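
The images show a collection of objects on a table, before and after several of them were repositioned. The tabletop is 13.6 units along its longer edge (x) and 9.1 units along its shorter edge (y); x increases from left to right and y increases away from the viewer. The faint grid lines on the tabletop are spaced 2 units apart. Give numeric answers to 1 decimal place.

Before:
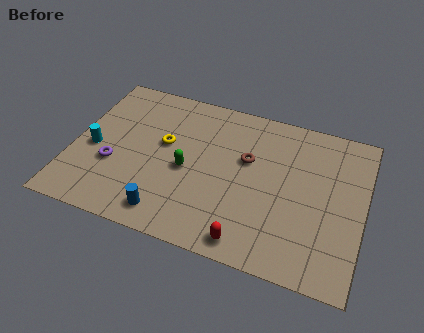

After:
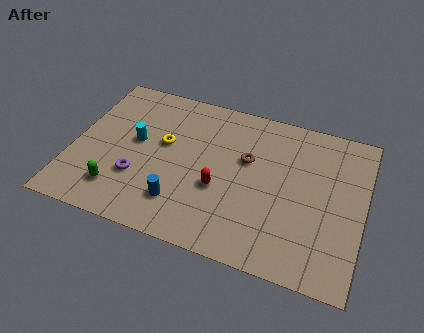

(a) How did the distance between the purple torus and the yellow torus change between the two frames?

-0.4

The distance was about 3.0 in the first image and 2.6 in the second, so they moved 0.4 units closer together.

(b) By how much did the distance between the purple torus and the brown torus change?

-0.9

Before: roughly 6.5 units apart; after: 5.6. That's 0.9 units closer together.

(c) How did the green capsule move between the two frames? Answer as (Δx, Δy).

(-3.0, -2.2)

The green capsule started near (5.4, 4.1) and ended near (2.4, 1.9).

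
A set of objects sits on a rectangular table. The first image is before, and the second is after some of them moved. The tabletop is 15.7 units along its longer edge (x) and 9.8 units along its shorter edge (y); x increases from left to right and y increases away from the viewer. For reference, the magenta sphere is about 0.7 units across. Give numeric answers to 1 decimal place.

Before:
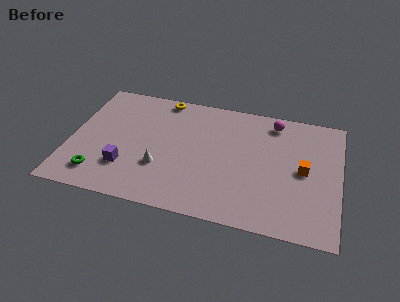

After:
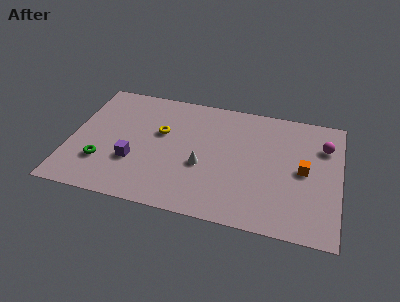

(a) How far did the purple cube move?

0.7

From (3.4, 2.7) to (3.8, 3.3), the purple cube covered √(0.4² + 0.6²) ≈ 0.7 units.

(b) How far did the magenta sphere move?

3.3

The magenta sphere moved from about (11.7, 8.4) to (14.7, 7.1), a distance of √(3.0² + 1.3²) ≈ 3.3.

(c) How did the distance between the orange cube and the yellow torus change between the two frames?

-0.9

They were about 9.4 units apart before and 8.5 after — 0.9 units closer together.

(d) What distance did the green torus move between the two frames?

1.0

The green torus moved from about (1.9, 1.8) to (2.0, 2.8), a distance of √(0.1² + 1.0²) ≈ 1.0.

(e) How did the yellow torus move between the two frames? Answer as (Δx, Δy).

(0.1, -2.9)

The yellow torus was at about (5.1, 8.9) and moved to about (5.2, 6.0).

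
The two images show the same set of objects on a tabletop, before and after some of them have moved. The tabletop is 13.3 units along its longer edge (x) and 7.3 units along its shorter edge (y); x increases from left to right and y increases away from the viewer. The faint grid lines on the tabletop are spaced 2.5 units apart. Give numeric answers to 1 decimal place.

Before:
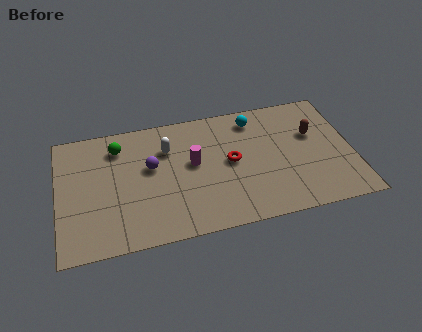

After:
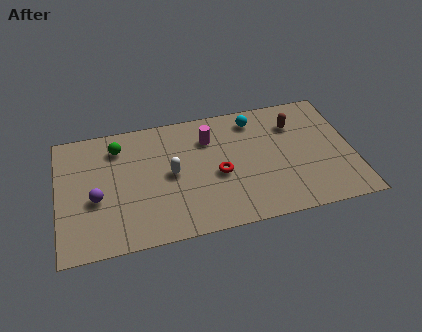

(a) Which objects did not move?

the green sphere and the cyan sphere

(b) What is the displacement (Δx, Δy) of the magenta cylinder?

(0.8, 1.3)

From the two frames, the magenta cylinder sits at roughly (6.1, 4.1) before and (6.9, 5.4) after.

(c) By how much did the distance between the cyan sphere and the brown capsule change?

-1.1

The distance was about 3.0 in the first image and 1.9 in the second, so they moved 1.1 units closer together.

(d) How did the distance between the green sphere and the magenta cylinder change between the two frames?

+0.4

The distance was about 3.7 in the first image and 4.1 in the second, so they moved 0.4 units further apart.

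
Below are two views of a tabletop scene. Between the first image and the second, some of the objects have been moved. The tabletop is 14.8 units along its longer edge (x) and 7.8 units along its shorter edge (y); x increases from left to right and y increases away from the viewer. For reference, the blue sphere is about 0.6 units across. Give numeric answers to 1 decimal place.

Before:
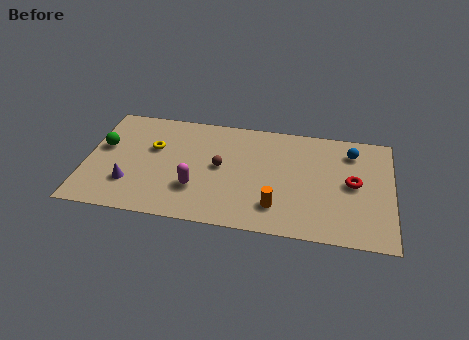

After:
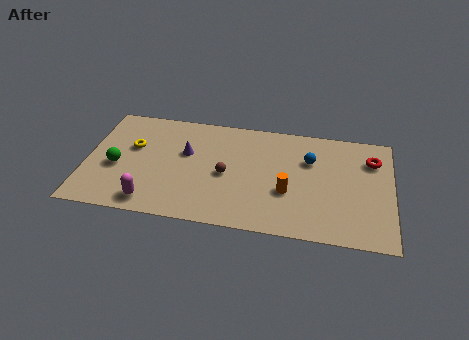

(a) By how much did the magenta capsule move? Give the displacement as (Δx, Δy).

(-2.1, -1.3)

From the two frames, the magenta capsule sits at roughly (5.4, 2.4) before and (3.3, 1.1) after.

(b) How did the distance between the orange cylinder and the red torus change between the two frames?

+0.7

The distance was about 4.2 in the first image and 4.9 in the second, so they moved 0.7 units further apart.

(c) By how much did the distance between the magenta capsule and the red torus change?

+3.8

The distance was about 7.7 in the first image and 11.5 in the second, so they moved 3.8 units further apart.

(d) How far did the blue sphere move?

2.2

The blue sphere moved from about (12.8, 6.2) to (10.8, 5.3), a distance of √(2.0² + 0.9²) ≈ 2.2.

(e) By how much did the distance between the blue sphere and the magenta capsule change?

+0.3

They were about 8.3 units apart before and 8.6 after — 0.3 units further apart.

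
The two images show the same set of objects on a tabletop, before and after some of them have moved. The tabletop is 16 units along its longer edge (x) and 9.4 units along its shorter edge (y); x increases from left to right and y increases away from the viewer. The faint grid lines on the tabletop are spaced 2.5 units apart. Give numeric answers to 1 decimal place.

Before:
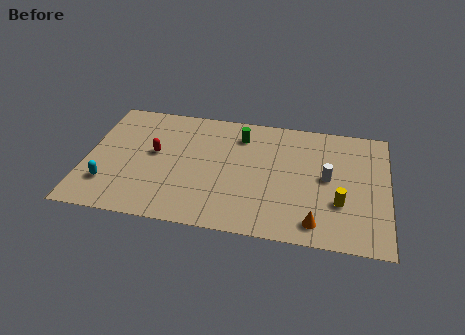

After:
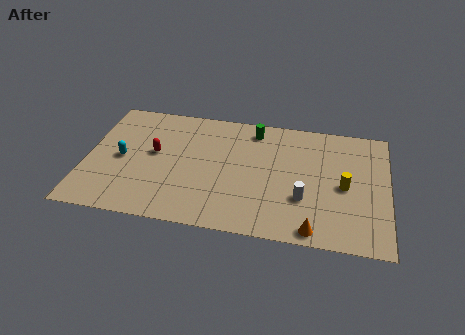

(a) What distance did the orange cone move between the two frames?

0.5

The orange cone was near (12.3, 1.4) before and (12.2, 0.9) after, so it travelled √(0.1² + 0.5²) ≈ 0.5 units.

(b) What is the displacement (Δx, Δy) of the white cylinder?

(-1.2, -1.8)

From the two frames, the white cylinder sits at roughly (12.8, 4.9) before and (11.6, 3.1) after.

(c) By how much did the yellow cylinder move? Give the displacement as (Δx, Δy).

(0.2, 1.3)

From the two frames, the yellow cylinder sits at roughly (13.5, 3.1) before and (13.7, 4.4) after.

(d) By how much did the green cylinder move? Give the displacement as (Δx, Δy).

(0.7, 0.6)

The green cylinder started near (8.1, 7.4) and ended near (8.8, 8.0).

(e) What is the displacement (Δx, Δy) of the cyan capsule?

(0.6, 2.1)

From the two frames, the cyan capsule sits at roughly (1.3, 2.4) before and (1.9, 4.5) after.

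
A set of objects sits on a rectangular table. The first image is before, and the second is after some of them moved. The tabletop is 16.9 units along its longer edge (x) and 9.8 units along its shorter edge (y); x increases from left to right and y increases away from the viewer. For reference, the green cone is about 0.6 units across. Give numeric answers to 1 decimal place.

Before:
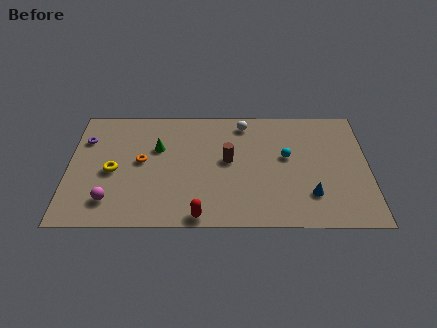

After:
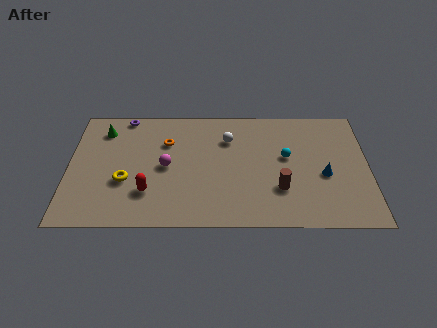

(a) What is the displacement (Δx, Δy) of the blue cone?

(0.8, 1.6)

The blue cone was at about (13.6, 2.5) and moved to about (14.4, 4.1).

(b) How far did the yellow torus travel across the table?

1.1

From (2.5, 4.4) to (3.2, 3.6), the yellow torus covered √(0.7² + 0.8²) ≈ 1.1 units.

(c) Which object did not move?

the cyan sphere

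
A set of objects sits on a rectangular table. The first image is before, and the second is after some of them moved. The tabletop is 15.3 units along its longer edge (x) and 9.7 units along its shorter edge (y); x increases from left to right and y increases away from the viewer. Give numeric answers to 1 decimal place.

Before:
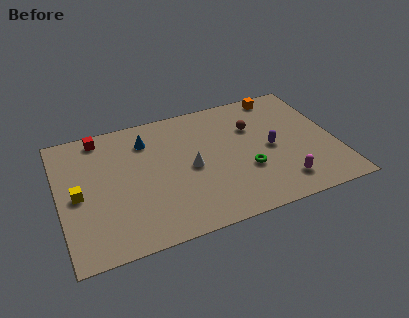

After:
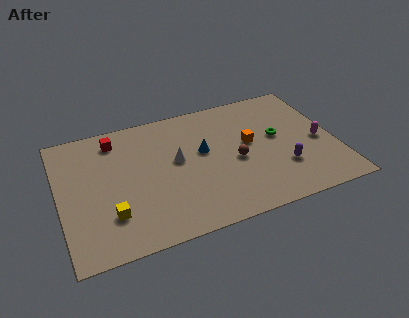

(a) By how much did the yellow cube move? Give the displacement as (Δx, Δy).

(1.6, -2.0)

The yellow cube was at about (1.0, 4.6) and moved to about (2.6, 2.6).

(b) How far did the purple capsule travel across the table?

1.8

The purple capsule was near (11.7, 4.6) before and (12.2, 2.9) after, so it travelled √(0.5² + 1.7²) ≈ 1.8 units.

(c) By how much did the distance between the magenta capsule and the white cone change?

+2.4

Before: roughly 5.6 units apart; after: 8.0. That's 2.4 units further apart.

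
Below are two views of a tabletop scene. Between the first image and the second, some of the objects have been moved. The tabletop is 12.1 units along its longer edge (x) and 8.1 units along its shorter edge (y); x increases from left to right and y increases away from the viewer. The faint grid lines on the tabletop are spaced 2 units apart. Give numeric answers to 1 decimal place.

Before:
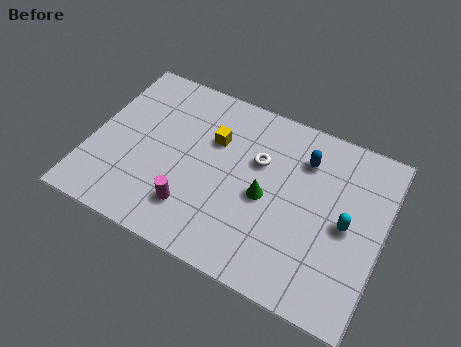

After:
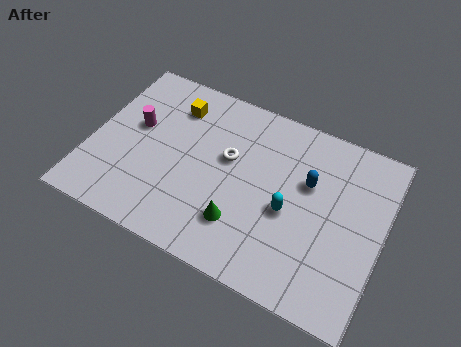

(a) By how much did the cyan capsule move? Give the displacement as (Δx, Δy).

(-2.3, -0.4)

From the two frames, the cyan capsule sits at roughly (10.6, 3.9) before and (8.3, 3.5) after.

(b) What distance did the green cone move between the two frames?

1.8

The green cone moved from about (7.3, 3.7) to (6.5, 2.1), a distance of √(0.8² + 1.6²) ≈ 1.8.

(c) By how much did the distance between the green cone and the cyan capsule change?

-1.0

They were about 3.3 units apart before and 2.3 after — 1.0 units closer together.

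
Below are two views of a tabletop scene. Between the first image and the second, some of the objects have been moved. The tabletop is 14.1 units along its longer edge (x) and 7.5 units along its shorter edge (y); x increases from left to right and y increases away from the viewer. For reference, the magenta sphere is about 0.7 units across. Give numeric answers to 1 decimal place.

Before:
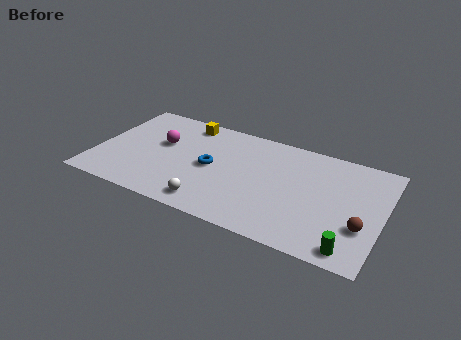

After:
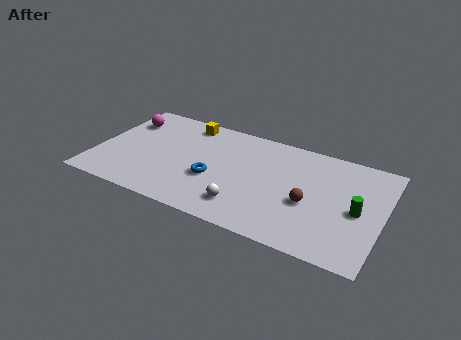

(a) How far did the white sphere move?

1.7

The white sphere was near (6.0, 1.1) before and (7.6, 1.6) after, so it travelled √(1.6² + 0.5²) ≈ 1.7 units.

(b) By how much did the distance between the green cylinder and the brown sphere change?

+0.7

Before: roughly 1.6 units apart; after: 2.3. That's 0.7 units further apart.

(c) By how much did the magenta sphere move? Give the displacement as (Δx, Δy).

(-2.0, 1.1)

The magenta sphere was at about (3.1, 4.5) and moved to about (1.1, 5.6).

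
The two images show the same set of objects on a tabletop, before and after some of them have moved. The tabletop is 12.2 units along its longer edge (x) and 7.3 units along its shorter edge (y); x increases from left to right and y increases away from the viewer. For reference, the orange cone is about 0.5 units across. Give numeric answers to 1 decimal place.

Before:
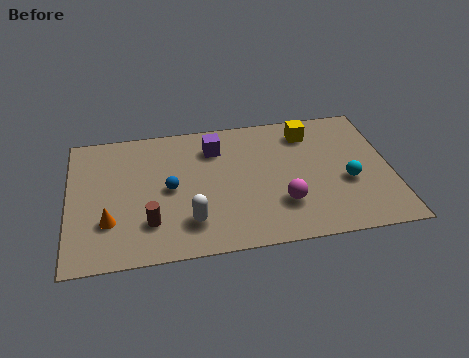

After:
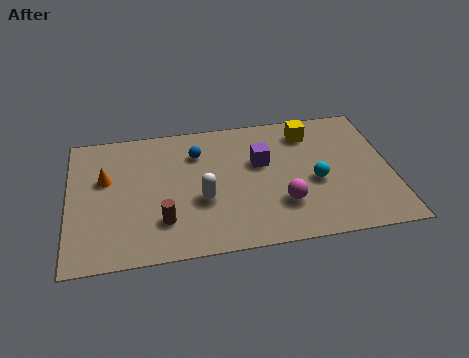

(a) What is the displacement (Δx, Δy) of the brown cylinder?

(0.5, 0.0)

The brown cylinder started near (3.0, 1.9) and ended near (3.5, 1.9).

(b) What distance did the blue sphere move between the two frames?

2.1

The blue sphere was near (3.8, 3.6) before and (4.9, 5.4) after, so it travelled √(1.1² + 1.8²) ≈ 2.1 units.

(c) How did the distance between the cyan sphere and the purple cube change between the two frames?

-3.2

The distance was about 5.6 in the first image and 2.4 in the second, so they moved 3.2 units closer together.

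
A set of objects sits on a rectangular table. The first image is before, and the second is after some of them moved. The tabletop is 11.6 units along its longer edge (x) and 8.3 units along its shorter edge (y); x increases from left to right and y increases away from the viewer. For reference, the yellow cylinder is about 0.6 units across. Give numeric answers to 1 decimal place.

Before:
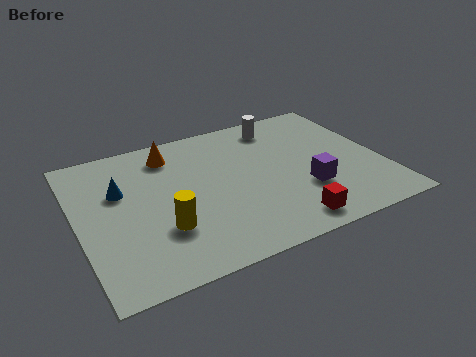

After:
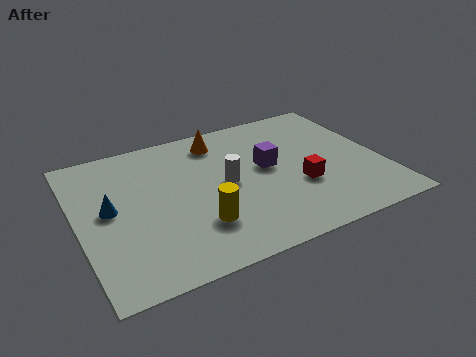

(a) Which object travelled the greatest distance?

the white cylinder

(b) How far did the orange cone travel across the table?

1.9

From (3.8, 6.8) to (5.7, 6.9), the orange cone covered √(1.9² + 0.1²) ≈ 1.9 units.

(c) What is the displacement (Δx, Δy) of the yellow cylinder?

(1.3, -0.3)

The yellow cylinder was at about (3.0, 2.6) and moved to about (4.3, 2.3).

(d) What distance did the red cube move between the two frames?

2.1

The red cube moved from about (7.5, 1.1) to (8.3, 3.0), a distance of √(0.8² + 1.9²) ≈ 2.1.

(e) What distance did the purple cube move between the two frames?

2.2

The purple cube moved from about (8.5, 2.7) to (7.3, 4.6), a distance of √(1.2² + 1.9²) ≈ 2.2.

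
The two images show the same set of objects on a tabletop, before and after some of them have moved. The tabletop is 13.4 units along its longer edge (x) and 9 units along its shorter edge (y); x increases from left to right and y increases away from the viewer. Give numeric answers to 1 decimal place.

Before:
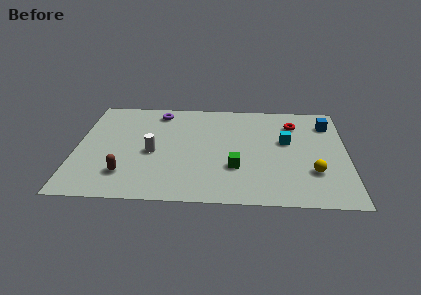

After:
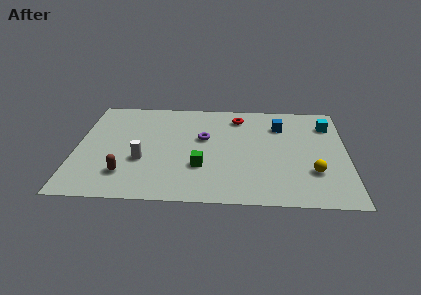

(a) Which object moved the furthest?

the purple torus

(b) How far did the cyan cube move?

2.6

From (10.4, 5.3) to (12.5, 6.9), the cyan cube covered √(2.1² + 1.6²) ≈ 2.6 units.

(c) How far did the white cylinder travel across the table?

0.9

The white cylinder moved from about (3.8, 4.0) to (3.3, 3.3), a distance of √(0.5² + 0.7²) ≈ 0.9.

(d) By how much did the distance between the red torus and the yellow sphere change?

+1.7

Before: roughly 4.3 units apart; after: 6.0. That's 1.7 units further apart.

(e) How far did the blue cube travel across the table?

2.4

The blue cube was near (12.5, 7.0) before and (10.1, 6.7) after, so it travelled √(2.4² + 0.3²) ≈ 2.4 units.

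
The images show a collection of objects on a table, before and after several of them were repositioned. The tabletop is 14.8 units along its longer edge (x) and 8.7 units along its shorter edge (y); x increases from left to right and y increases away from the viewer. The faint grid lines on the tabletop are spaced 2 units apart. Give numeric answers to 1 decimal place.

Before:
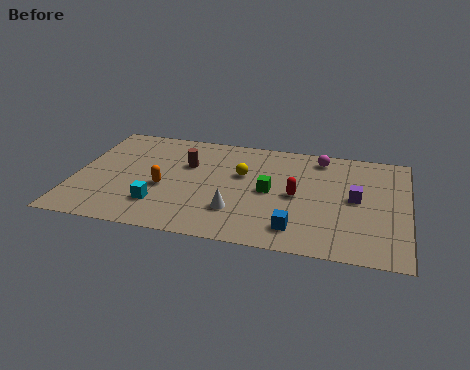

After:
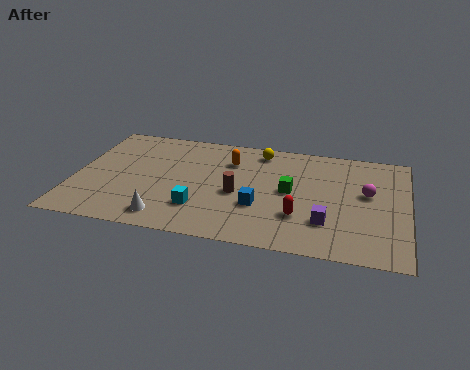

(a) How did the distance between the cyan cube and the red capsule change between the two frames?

-1.9

They were about 6.3 units apart before and 4.4 after — 1.9 units closer together.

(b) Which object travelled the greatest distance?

the orange capsule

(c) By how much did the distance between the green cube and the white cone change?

+3.8

Before: roughly 2.4 units apart; after: 6.2. That's 3.8 units further apart.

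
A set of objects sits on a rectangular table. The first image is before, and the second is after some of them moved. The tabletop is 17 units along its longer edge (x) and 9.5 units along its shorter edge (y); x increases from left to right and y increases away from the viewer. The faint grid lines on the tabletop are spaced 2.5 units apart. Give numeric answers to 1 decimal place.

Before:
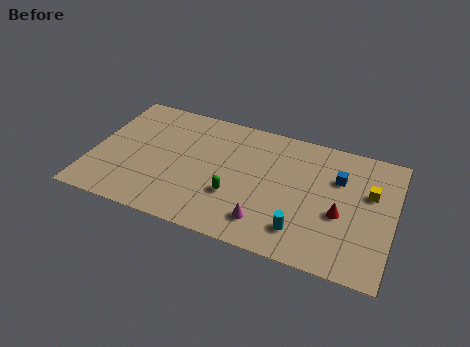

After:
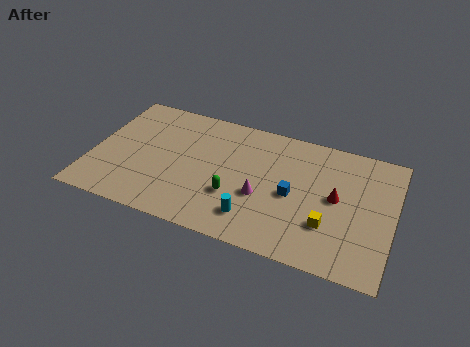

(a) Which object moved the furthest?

the yellow cube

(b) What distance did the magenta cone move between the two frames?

1.8

The magenta cone was near (10.1, 1.9) before and (9.7, 3.7) after, so it travelled √(0.4² + 1.8²) ≈ 1.8 units.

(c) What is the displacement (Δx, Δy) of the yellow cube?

(-2.1, -3.1)

From the two frames, the yellow cube sits at roughly (15.6, 6.0) before and (13.5, 2.9) after.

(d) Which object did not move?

the green capsule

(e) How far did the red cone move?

1.1

The red cone was near (14.1, 3.9) before and (13.8, 5.0) after, so it travelled √(0.3² + 1.1²) ≈ 1.1 units.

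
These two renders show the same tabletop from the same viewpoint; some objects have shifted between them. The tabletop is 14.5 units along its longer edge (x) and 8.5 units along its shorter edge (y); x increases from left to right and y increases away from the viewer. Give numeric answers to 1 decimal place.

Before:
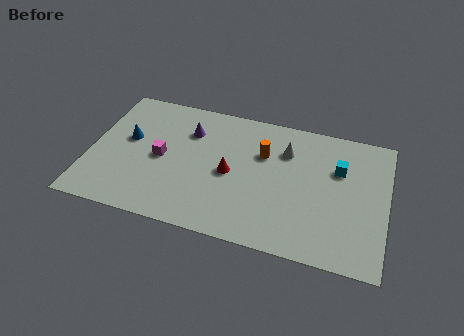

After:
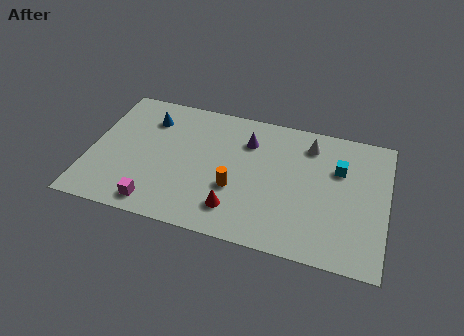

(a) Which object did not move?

the cyan cube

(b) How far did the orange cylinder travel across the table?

2.9

From (8.4, 5.7) to (7.2, 3.1), the orange cylinder covered √(1.2² + 2.6²) ≈ 2.9 units.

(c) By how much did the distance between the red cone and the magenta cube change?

+0.5

The distance was about 3.4 in the first image and 3.9 in the second, so they moved 0.5 units further apart.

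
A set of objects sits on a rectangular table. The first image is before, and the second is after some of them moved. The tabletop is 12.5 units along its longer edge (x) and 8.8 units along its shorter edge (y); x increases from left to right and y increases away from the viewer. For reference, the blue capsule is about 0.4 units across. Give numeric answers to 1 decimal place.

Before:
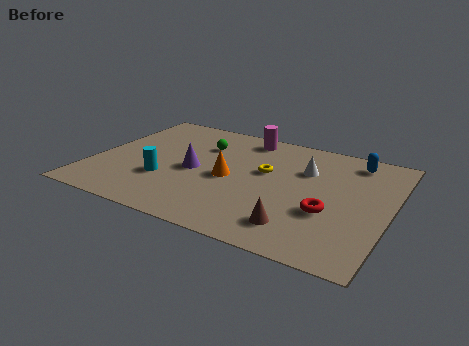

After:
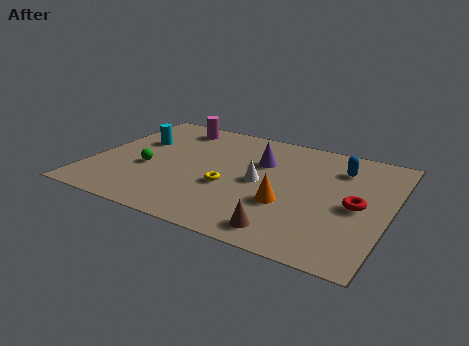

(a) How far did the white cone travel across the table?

2.4

From (8.8, 6.0) to (7.1, 4.3), the white cone covered √(1.7² + 1.7²) ≈ 2.4 units.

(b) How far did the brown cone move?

0.6

The brown cone moved from about (9.0, 1.7) to (8.6, 1.2), a distance of √(0.4² + 0.5²) ≈ 0.6.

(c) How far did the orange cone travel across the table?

2.8

The orange cone moved from about (5.8, 4.1) to (8.4, 3.1), a distance of √(2.6² + 1.0²) ≈ 2.8.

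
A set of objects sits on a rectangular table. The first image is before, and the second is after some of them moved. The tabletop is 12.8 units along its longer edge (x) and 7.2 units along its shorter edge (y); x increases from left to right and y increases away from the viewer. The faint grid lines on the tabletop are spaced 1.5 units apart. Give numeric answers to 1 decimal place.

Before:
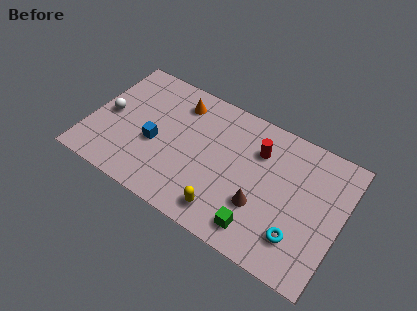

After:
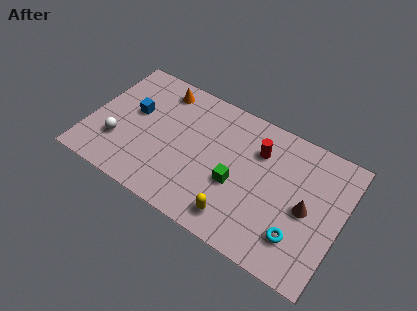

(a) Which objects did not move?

the red cylinder and the cyan torus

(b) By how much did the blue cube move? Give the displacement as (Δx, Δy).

(-1.3, 1.2)

The blue cube was at about (3.4, 3.0) and moved to about (2.1, 4.2).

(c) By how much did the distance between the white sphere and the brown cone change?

+1.5

They were about 8.1 units apart before and 9.6 after — 1.5 units further apart.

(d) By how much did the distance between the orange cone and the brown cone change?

+2.5

The distance was about 5.8 in the first image and 8.3 in the second, so they moved 2.5 units further apart.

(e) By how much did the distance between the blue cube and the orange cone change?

-0.7

The distance was about 2.9 in the first image and 2.2 in the second, so they moved 0.7 units closer together.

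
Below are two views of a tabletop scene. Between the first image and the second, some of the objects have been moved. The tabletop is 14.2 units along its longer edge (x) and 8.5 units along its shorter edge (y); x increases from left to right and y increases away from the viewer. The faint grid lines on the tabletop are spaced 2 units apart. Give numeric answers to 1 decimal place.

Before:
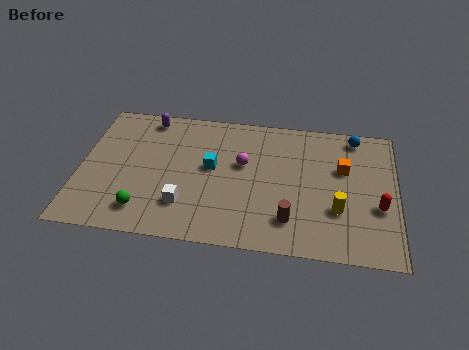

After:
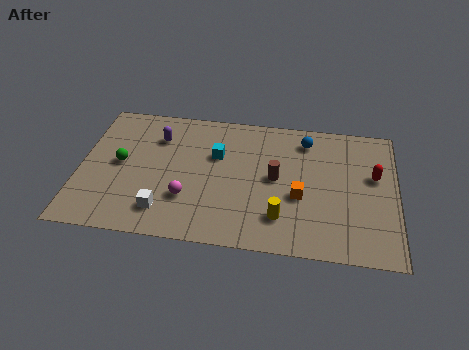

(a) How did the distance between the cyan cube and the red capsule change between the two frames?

-0.5

Before: roughly 7.6 units apart; after: 7.1. That's 0.5 units closer together.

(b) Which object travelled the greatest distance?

the magenta sphere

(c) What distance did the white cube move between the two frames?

1.0

The white cube was near (4.8, 2.2) before and (3.9, 1.7) after, so it travelled √(0.9² + 0.5²) ≈ 1.0 units.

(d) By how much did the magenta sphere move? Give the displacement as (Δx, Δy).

(-2.4, -2.5)

The magenta sphere started near (7.3, 5.1) and ended near (4.9, 2.6).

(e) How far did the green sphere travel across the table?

3.0

From (3.0, 1.6) to (1.8, 4.4), the green sphere covered √(1.2² + 2.8²) ≈ 3.0 units.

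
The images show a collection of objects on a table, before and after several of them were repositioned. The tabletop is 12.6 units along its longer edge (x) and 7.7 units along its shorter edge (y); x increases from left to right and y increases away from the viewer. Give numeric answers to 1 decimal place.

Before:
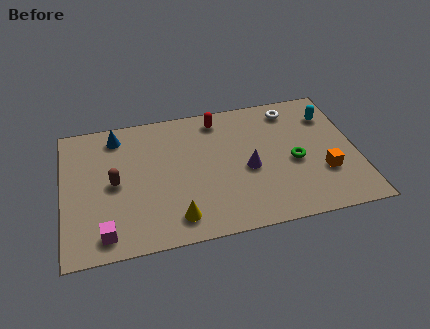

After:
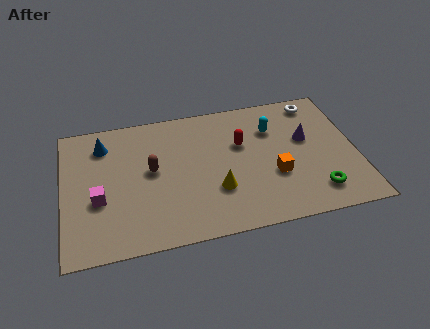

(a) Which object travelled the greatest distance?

the purple cone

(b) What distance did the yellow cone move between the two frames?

2.2

The yellow cone moved from about (4.7, 1.3) to (6.5, 2.5), a distance of √(1.8² + 1.2²) ≈ 2.2.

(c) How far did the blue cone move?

0.7

From (2.4, 6.5) to (1.8, 6.1), the blue cone covered √(0.6² + 0.4²) ≈ 0.7 units.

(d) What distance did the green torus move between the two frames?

2.1

The green torus was near (9.9, 3.4) before and (10.7, 1.5) after, so it travelled √(0.8² + 1.9²) ≈ 2.1 units.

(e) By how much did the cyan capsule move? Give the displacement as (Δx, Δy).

(-2.5, -0.3)

From the two frames, the cyan capsule sits at roughly (11.6, 5.8) before and (9.1, 5.5) after.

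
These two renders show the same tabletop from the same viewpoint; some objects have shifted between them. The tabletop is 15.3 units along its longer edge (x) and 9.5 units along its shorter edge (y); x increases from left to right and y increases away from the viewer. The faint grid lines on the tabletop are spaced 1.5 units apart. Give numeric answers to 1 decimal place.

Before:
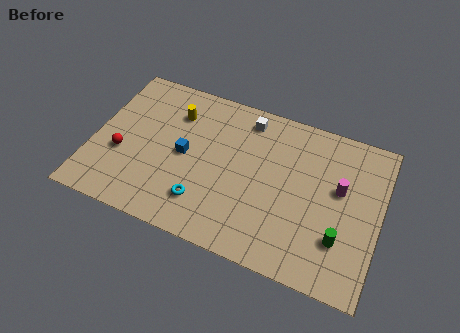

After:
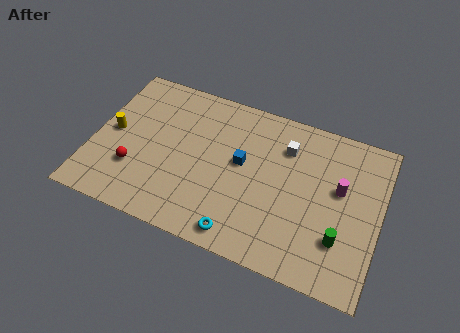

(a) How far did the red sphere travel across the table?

1.1

The red sphere moved from about (1.6, 3.6) to (2.4, 2.9), a distance of √(0.8² + 0.7²) ≈ 1.1.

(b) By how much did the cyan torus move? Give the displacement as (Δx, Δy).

(2.1, -1.1)

The cyan torus started near (6.2, 2.2) and ended near (8.3, 1.1).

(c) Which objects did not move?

the magenta cylinder and the green cylinder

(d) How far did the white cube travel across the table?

2.4

The white cube moved from about (7.9, 8.1) to (10.1, 7.1), a distance of √(2.2² + 1.0²) ≈ 2.4.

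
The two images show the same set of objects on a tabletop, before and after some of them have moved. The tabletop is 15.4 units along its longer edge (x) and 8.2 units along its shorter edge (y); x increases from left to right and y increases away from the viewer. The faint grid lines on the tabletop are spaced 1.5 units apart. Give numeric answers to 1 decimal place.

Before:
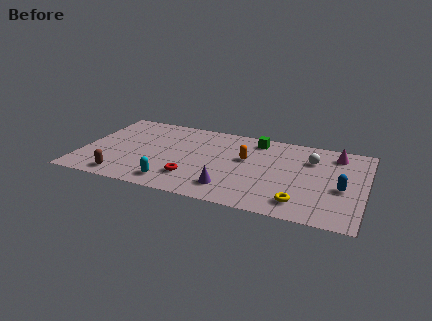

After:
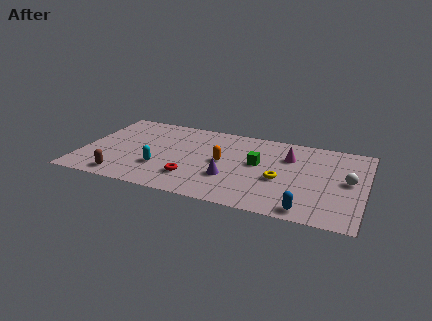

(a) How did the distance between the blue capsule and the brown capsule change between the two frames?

-1.9

They were about 11.9 units apart before and 10.0 after — 1.9 units closer together.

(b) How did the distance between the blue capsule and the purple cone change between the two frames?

-1.5

The distance was about 6.2 in the first image and 4.7 in the second, so they moved 1.5 units closer together.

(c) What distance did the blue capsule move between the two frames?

3.1

The blue capsule was near (14.2, 3.5) before and (12.5, 0.9) after, so it travelled √(1.7² + 2.6²) ≈ 3.1 units.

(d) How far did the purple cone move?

1.0

From (8.3, 1.7) to (8.2, 2.7), the purple cone covered √(0.1² + 1.0²) ≈ 1.0 units.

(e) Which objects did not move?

the red torus and the brown capsule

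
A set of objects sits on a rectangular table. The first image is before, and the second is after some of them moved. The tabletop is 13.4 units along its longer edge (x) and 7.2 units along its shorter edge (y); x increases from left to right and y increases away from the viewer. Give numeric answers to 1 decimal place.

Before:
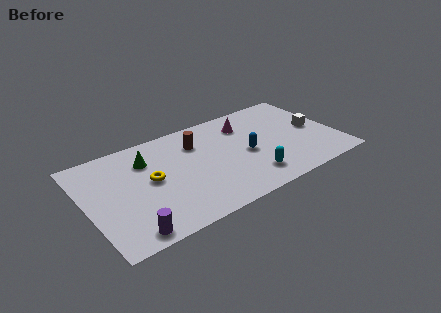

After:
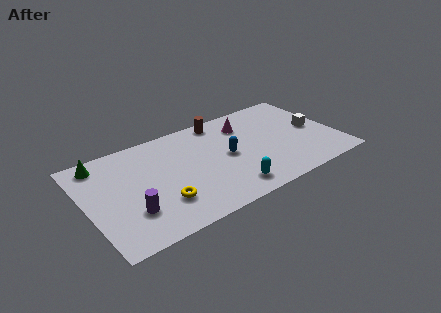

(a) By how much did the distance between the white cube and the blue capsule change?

+1.0

Before: roughly 3.8 units apart; after: 4.8. That's 1.0 units further apart.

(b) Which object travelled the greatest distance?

the green cone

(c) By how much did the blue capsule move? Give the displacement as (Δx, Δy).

(-1.0, 0.3)

The blue capsule was at about (8.5, 3.3) and moved to about (7.5, 3.6).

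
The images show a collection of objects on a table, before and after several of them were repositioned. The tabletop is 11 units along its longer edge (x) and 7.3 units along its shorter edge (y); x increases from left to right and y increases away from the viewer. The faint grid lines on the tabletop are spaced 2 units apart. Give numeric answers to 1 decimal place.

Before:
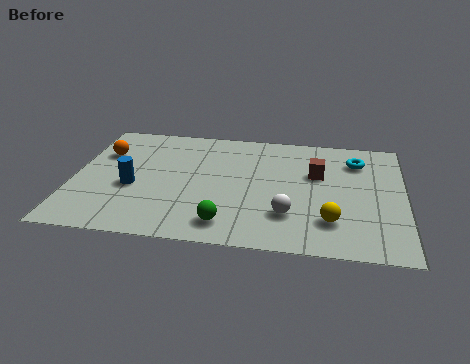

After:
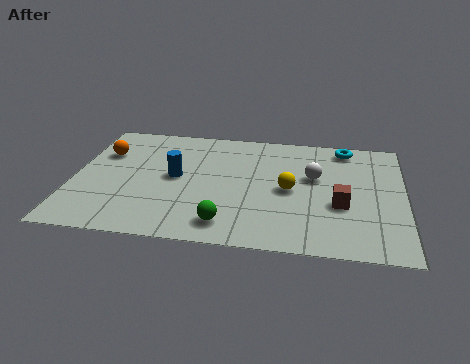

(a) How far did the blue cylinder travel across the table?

1.6

From (2.0, 3.0) to (3.4, 3.8), the blue cylinder covered √(1.4² + 0.8²) ≈ 1.6 units.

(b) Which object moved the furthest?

the white sphere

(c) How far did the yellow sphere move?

2.2

From (8.6, 1.8) to (7.2, 3.5), the yellow sphere covered √(1.4² + 1.7²) ≈ 2.2 units.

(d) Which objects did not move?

the orange sphere and the green sphere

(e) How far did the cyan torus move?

0.9

The cyan torus moved from about (9.4, 5.6) to (9.0, 6.4), a distance of √(0.4² + 0.8²) ≈ 0.9.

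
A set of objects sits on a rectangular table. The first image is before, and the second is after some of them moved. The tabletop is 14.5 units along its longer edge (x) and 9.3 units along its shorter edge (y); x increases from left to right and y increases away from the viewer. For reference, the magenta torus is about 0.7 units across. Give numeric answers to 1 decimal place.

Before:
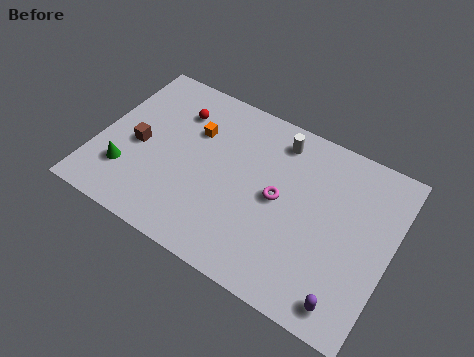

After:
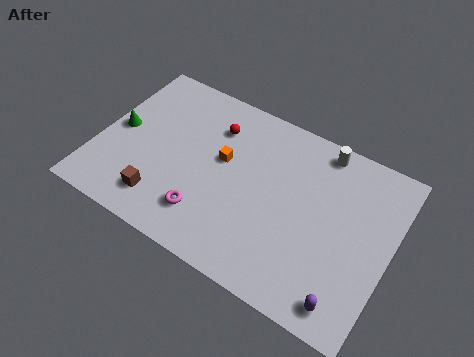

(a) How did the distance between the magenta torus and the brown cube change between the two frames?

-4.8

They were about 7.0 units apart before and 2.2 after — 4.8 units closer together.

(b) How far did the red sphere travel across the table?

1.9

The red sphere moved from about (3.5, 7.0) to (5.4, 7.0), a distance of √(1.9² + 0.0²) ≈ 1.9.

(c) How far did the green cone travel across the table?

2.3

From (1.7, 2.5) to (0.9, 4.7), the green cone covered √(0.8² + 2.2²) ≈ 2.3 units.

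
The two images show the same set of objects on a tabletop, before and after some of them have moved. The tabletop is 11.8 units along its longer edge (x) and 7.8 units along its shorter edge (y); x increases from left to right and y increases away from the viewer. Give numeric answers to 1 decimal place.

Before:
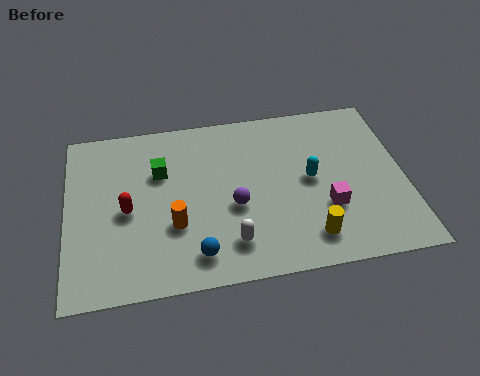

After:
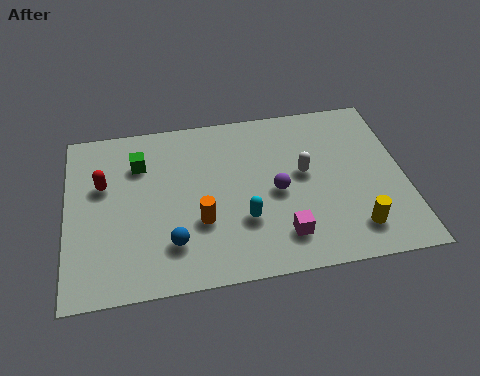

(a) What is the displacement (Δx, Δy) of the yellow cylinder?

(1.6, 0.1)

The yellow cylinder was at about (8.3, 1.4) and moved to about (9.9, 1.5).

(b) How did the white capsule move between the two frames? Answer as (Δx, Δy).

(2.7, 2.7)

From the two frames, the white capsule sits at roughly (5.6, 1.6) before and (8.3, 4.3) after.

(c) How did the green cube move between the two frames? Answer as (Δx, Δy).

(-0.7, 0.5)

From the two frames, the green cube sits at roughly (3.3, 5.2) before and (2.6, 5.7) after.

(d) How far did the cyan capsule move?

2.8

The cyan capsule was near (8.5, 4.0) before and (6.1, 2.5) after, so it travelled √(2.4² + 1.5²) ≈ 2.8 units.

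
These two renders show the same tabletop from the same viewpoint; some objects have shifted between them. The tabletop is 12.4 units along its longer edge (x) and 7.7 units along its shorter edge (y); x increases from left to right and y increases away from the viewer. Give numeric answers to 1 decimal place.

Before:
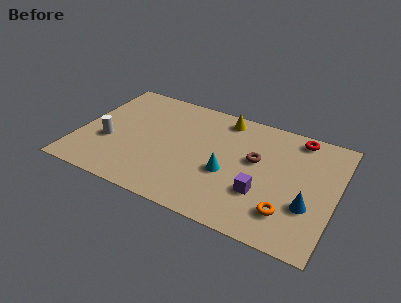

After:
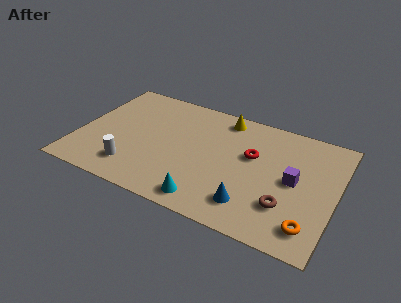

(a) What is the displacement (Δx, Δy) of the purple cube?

(1.4, 1.4)

The purple cube was at about (9.0, 2.5) and moved to about (10.4, 3.9).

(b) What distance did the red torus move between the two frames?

2.9

The red torus moved from about (10.3, 6.8) to (8.3, 4.7), a distance of √(2.0² + 2.1²) ≈ 2.9.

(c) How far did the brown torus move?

2.9

The brown torus was near (8.5, 4.5) before and (10.2, 2.2) after, so it travelled √(1.7² + 2.3²) ≈ 2.9 units.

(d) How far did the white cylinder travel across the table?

1.9

From (1.5, 2.9) to (2.9, 1.6), the white cylinder covered √(1.4² + 1.3²) ≈ 1.9 units.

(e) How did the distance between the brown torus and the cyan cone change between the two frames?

+2.0

Before: roughly 1.8 units apart; after: 3.8. That's 2.0 units further apart.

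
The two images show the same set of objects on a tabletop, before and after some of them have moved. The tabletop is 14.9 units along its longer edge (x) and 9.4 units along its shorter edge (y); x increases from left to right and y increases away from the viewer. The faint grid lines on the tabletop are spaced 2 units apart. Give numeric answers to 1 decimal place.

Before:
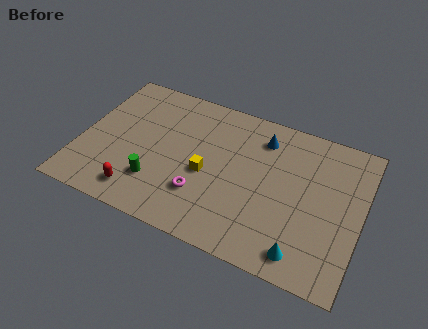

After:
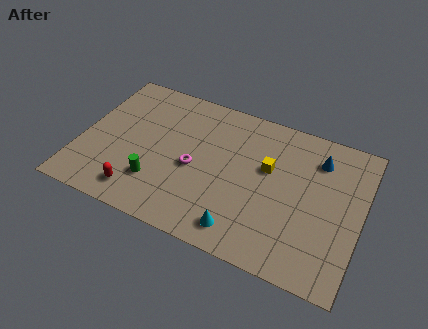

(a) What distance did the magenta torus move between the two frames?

1.6

From (6.7, 2.7) to (6.1, 4.2), the magenta torus covered √(0.6² + 1.5²) ≈ 1.6 units.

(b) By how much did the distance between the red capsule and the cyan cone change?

-3.2

They were about 8.7 units apart before and 5.5 after — 3.2 units closer together.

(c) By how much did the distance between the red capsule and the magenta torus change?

+0.3

Before: roughly 3.4 units apart; after: 3.7. That's 0.3 units further apart.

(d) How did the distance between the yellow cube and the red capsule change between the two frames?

+3.5

They were about 4.2 units apart before and 7.7 after — 3.5 units further apart.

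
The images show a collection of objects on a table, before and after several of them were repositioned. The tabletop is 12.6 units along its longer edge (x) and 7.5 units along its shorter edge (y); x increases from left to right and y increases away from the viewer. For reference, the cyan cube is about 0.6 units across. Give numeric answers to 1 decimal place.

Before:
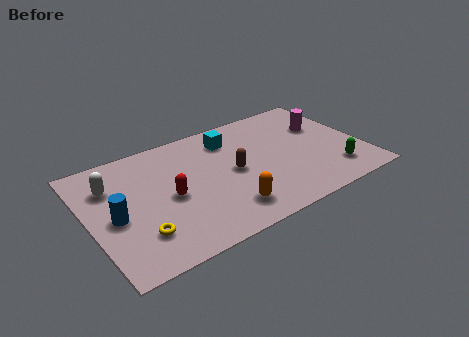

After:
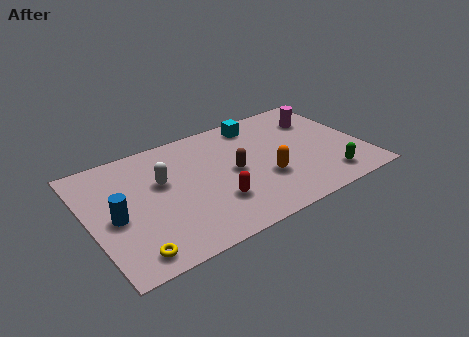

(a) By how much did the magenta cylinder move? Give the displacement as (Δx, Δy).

(-0.1, 0.6)

The magenta cylinder was at about (11.1, 4.9) and moved to about (11.0, 5.5).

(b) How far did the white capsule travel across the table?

2.3

The white capsule was near (1.2, 5.4) before and (3.4, 4.6) after, so it travelled √(2.2² + 0.8²) ≈ 2.3 units.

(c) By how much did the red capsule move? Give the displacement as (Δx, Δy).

(1.9, -1.3)

The red capsule started near (3.6, 3.5) and ended near (5.5, 2.2).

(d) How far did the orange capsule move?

2.3

The orange capsule moved from about (5.9, 1.5) to (7.9, 2.6), a distance of √(2.0² + 1.1²) ≈ 2.3.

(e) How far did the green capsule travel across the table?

0.5

The green capsule moved from about (11.0, 1.6) to (10.6, 1.3), a distance of √(0.4² + 0.3²) ≈ 0.5.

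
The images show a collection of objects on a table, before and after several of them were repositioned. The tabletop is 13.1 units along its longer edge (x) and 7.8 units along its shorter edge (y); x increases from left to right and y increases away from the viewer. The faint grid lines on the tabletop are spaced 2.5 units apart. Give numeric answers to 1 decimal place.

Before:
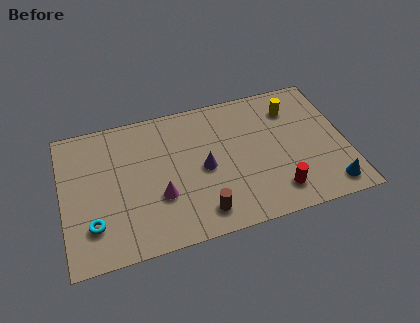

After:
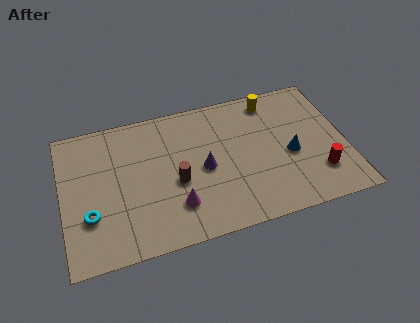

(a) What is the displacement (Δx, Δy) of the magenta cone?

(0.7, -0.7)

The magenta cone was at about (4.4, 2.7) and moved to about (5.1, 2.0).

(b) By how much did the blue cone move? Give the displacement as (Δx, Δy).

(-1.6, 2.3)

From the two frames, the blue cone sits at roughly (12.1, 1.1) before and (10.5, 3.4) after.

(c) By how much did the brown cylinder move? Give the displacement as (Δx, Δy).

(-1.0, 2.0)

The brown cylinder started near (6.2, 1.3) and ended near (5.2, 3.3).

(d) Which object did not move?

the purple cone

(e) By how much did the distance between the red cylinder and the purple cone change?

+1.6

Before: roughly 3.9 units apart; after: 5.5. That's 1.6 units further apart.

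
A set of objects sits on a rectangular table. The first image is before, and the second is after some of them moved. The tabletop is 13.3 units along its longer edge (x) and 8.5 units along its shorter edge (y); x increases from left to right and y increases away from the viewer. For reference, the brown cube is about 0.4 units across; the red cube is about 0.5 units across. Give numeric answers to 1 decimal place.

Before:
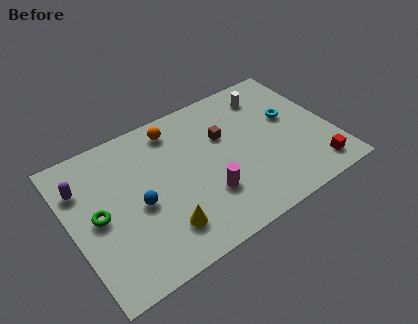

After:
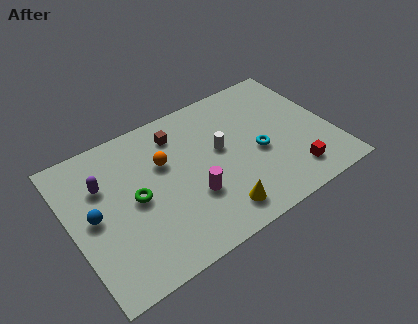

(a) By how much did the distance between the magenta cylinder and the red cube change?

-0.4

The distance was about 5.6 in the first image and 5.2 in the second, so they moved 0.4 units closer together.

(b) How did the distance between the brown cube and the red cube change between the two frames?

+1.5

They were about 5.8 units apart before and 7.3 after — 1.5 units further apart.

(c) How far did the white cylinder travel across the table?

3.6

From (10.6, 6.9) to (7.7, 4.8), the white cylinder covered √(2.9² + 2.1²) ≈ 3.6 units.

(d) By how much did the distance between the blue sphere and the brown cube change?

+0.3

The distance was about 5.0 in the first image and 5.3 in the second, so they moved 0.3 units further apart.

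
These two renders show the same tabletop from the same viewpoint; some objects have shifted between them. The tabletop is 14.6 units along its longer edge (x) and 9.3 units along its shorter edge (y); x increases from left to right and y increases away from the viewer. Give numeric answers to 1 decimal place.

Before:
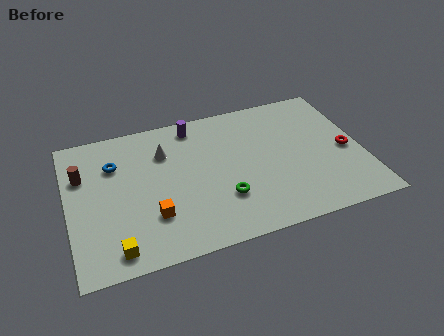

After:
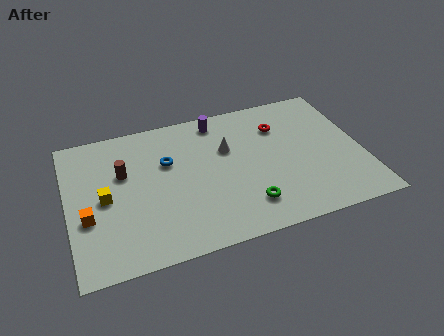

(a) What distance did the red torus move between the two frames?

4.0

The red torus was near (13.8, 4.2) before and (10.7, 6.8) after, so it travelled √(3.1² + 2.6²) ≈ 4.0 units.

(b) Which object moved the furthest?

the red torus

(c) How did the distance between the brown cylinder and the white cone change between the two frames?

+1.1

The distance was about 4.1 in the first image and 5.2 in the second, so they moved 1.1 units further apart.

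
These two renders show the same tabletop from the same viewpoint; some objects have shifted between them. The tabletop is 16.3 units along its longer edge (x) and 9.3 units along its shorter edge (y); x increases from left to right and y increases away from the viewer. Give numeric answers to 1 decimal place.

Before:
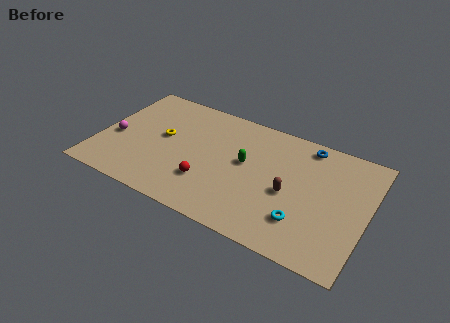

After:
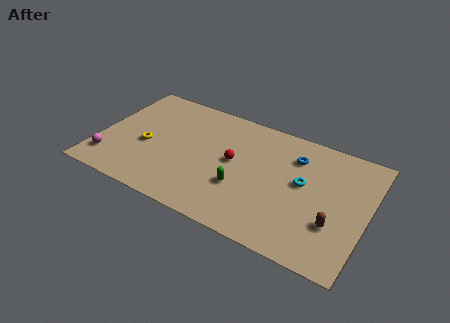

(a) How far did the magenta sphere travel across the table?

2.0

The magenta sphere moved from about (1.0, 3.9) to (0.9, 1.9), a distance of √(0.1² + 2.0²) ≈ 2.0.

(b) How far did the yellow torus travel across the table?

1.4

From (3.8, 5.1) to (2.9, 4.0), the yellow torus covered √(0.9² + 1.1²) ≈ 1.4 units.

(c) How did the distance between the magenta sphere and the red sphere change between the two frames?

+1.9

The distance was about 6.0 in the first image and 7.9 in the second, so they moved 1.9 units further apart.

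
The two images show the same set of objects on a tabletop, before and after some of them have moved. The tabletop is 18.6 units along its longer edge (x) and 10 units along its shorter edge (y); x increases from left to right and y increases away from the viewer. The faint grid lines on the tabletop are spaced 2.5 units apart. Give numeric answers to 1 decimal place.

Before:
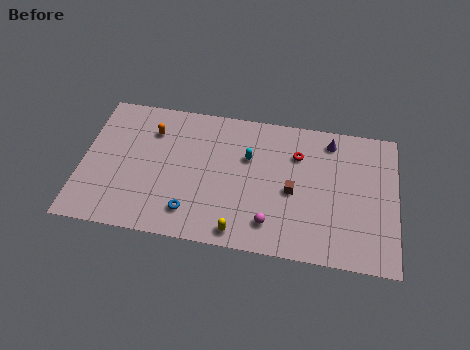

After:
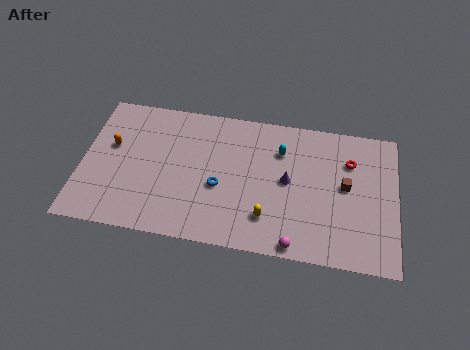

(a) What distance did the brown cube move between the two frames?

3.2

From (12.5, 4.5) to (15.6, 5.4), the brown cube covered √(3.1² + 0.9²) ≈ 3.2 units.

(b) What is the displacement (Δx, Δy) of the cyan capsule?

(1.9, 0.8)

The cyan capsule started near (9.8, 6.5) and ended near (11.7, 7.3).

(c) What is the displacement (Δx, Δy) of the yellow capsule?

(1.6, 1.3)

The yellow capsule started near (9.5, 1.1) and ended near (11.1, 2.4).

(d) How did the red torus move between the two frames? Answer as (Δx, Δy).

(3.1, 0.0)

The red torus started near (12.7, 7.2) and ended near (15.8, 7.2).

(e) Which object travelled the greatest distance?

the purple cone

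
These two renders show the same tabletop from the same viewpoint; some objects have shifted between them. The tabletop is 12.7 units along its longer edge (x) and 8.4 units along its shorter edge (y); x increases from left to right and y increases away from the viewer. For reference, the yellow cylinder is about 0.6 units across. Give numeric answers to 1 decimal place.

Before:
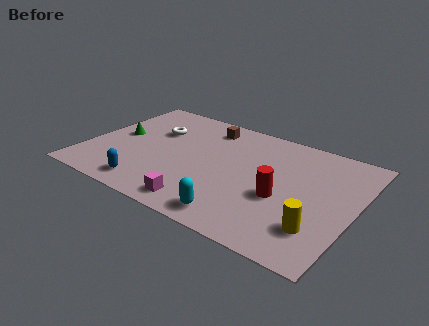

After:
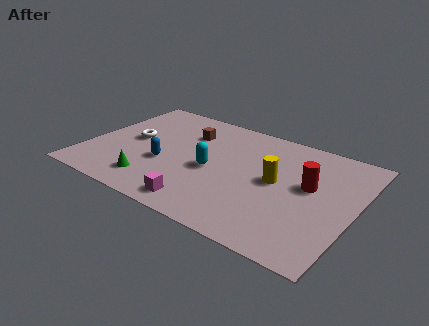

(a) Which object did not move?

the magenta cube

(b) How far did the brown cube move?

1.2

The brown cube was near (5.2, 7.0) before and (4.4, 6.1) after, so it travelled √(0.8² + 0.9²) ≈ 1.2 units.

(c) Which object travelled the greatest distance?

the green cone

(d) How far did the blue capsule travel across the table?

2.0

The blue capsule moved from about (3.4, 1.2) to (3.8, 3.2), a distance of √(0.4² + 2.0²) ≈ 2.0.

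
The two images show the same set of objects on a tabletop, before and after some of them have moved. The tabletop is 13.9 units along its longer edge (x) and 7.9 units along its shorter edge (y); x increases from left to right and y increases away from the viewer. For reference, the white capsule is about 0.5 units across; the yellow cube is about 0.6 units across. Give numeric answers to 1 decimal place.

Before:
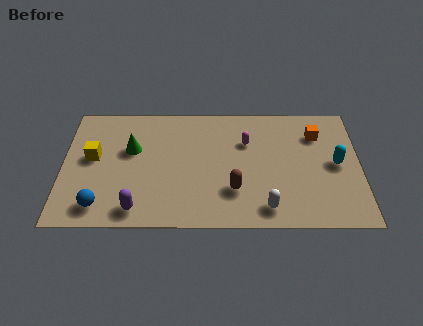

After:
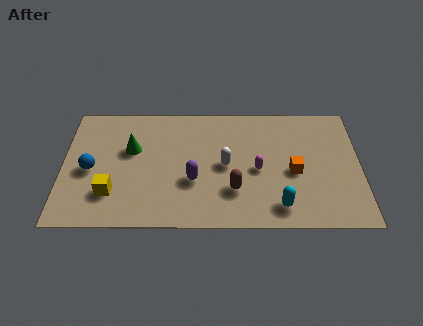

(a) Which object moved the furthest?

the cyan capsule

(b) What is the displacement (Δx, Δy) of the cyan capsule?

(-2.7, -2.7)

The cyan capsule started near (12.8, 4.0) and ended near (10.1, 1.3).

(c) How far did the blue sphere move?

2.4

From (1.8, 1.3) to (1.3, 3.6), the blue sphere covered √(0.5² + 2.3²) ≈ 2.4 units.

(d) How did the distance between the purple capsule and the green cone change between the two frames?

-0.3

Before: roughly 3.8 units apart; after: 3.5. That's 0.3 units closer together.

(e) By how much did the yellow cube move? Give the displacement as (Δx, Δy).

(0.9, -2.3)

The yellow cube started near (1.4, 4.4) and ended near (2.3, 2.1).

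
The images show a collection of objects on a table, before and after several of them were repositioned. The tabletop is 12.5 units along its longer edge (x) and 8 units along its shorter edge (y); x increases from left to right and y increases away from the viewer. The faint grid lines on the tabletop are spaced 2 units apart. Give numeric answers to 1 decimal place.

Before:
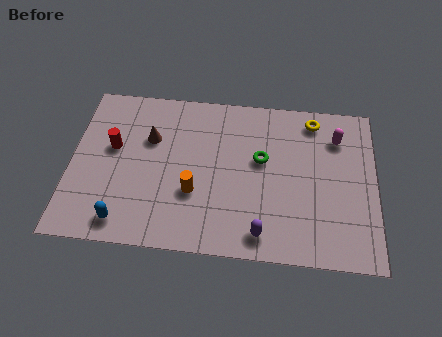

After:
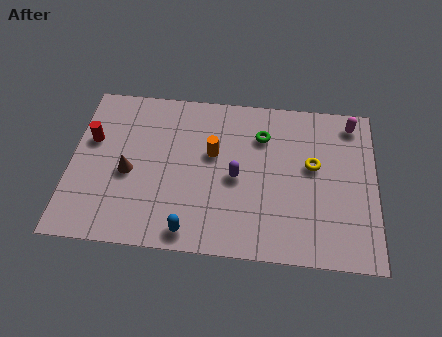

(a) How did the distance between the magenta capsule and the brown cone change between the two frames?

+2.0

They were about 7.7 units apart before and 9.7 after — 2.0 units further apart.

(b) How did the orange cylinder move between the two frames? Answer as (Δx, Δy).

(0.7, 2.0)

The orange cylinder was at about (5.1, 2.8) and moved to about (5.8, 4.8).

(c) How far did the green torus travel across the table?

1.2

The green torus moved from about (7.8, 4.7) to (7.8, 5.9), a distance of √(0.0² + 1.2²) ≈ 1.2.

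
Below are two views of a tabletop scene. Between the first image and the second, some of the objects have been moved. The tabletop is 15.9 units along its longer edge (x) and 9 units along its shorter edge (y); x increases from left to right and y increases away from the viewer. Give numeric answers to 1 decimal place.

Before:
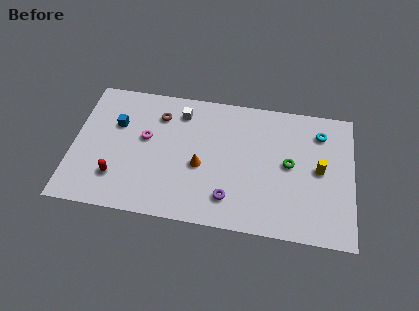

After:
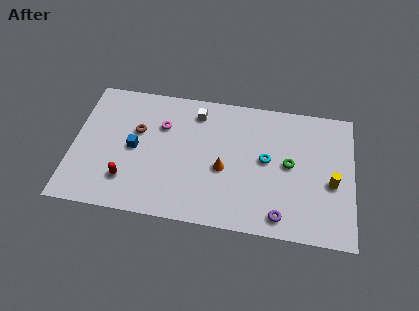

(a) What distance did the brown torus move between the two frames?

1.8

The brown torus moved from about (4.8, 6.9) to (3.6, 5.6), a distance of √(1.2² + 1.3²) ≈ 1.8.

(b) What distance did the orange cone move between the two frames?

1.3

The orange cone was near (7.3, 3.8) before and (8.6, 3.8) after, so it travelled √(1.3² + 0.0²) ≈ 1.3 units.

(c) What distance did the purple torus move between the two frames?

3.0

From (9.0, 1.9) to (11.9, 1.2), the purple torus covered √(2.9² + 0.7²) ≈ 3.0 units.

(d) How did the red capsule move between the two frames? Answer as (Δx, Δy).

(0.6, -0.1)

From the two frames, the red capsule sits at roughly (2.6, 2.3) before and (3.2, 2.2) after.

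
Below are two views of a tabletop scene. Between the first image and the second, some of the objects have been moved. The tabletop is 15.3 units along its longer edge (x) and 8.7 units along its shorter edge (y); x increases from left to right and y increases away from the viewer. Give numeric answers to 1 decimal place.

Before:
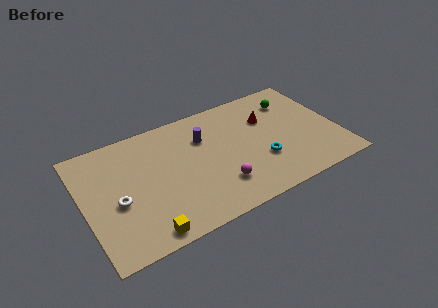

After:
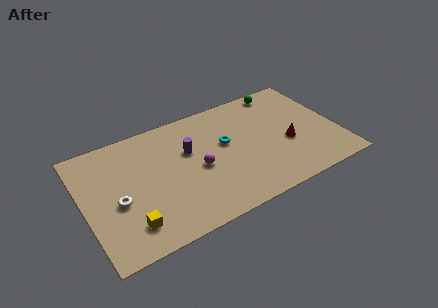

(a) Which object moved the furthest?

the cyan torus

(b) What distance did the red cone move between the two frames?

2.6

The red cone was near (11.3, 5.9) before and (12.2, 3.5) after, so it travelled √(0.9² + 2.4²) ≈ 2.6 units.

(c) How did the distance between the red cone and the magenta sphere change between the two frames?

+0.3

They were about 5.1 units apart before and 5.4 after — 0.3 units further apart.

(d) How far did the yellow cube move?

1.2

From (3.2, 0.9) to (2.4, 1.8), the yellow cube covered √(0.8² + 0.9²) ≈ 1.2 units.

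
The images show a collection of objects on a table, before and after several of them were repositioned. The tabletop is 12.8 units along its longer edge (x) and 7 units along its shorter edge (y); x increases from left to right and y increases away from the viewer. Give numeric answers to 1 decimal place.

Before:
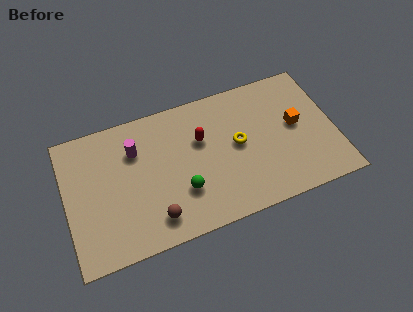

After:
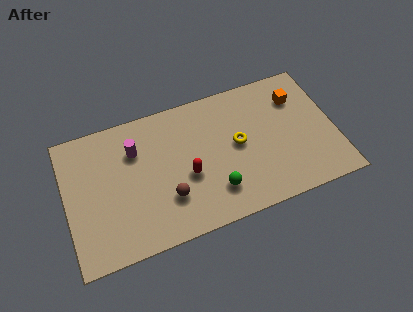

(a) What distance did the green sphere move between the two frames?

1.6

From (5.4, 2.2) to (6.9, 1.7), the green sphere covered √(1.5² + 0.5²) ≈ 1.6 units.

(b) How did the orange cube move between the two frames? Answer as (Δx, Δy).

(0.2, 1.4)

The orange cube was at about (11.0, 3.8) and moved to about (11.2, 5.2).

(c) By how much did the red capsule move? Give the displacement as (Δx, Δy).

(-0.8, -1.6)

The red capsule was at about (6.5, 4.5) and moved to about (5.7, 2.9).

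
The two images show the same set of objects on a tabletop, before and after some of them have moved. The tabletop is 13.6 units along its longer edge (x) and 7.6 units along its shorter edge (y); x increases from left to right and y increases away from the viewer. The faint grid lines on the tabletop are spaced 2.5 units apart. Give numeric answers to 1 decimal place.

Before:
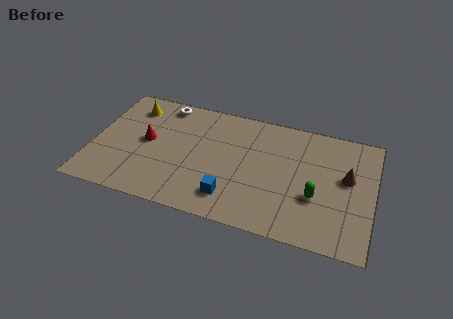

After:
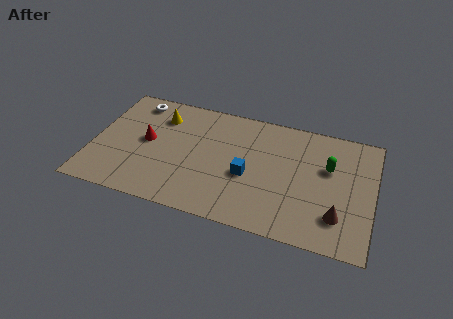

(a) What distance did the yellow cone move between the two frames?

1.4

The yellow cone was near (1.7, 6.1) before and (3.1, 5.8) after, so it travelled √(1.4² + 0.3²) ≈ 1.4 units.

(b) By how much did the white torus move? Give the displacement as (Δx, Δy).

(-1.4, -0.2)

From the two frames, the white torus sits at roughly (3.2, 6.7) before and (1.8, 6.5) after.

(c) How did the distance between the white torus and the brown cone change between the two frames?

+1.8

They were about 9.4 units apart before and 11.2 after — 1.8 units further apart.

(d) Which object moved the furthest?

the brown cone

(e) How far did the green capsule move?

2.1

The green capsule moved from about (10.9, 2.8) to (11.4, 4.8), a distance of √(0.5² + 2.0²) ≈ 2.1.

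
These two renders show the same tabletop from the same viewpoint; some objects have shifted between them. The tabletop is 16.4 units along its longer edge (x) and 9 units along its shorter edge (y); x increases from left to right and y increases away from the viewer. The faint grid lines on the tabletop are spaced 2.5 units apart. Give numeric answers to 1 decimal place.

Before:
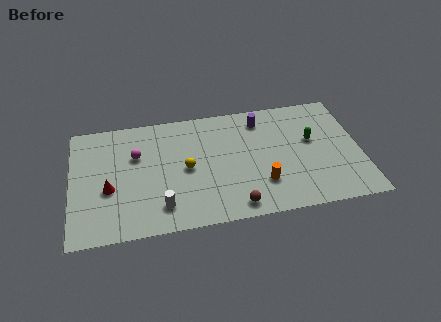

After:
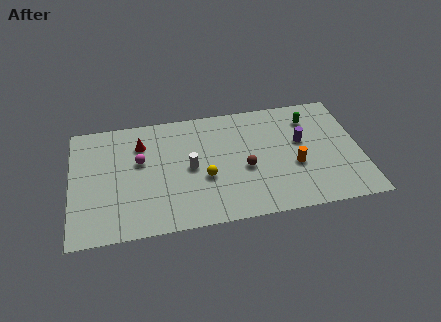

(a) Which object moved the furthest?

the red cone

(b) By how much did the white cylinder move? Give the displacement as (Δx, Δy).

(1.7, 2.6)

From the two frames, the white cylinder sits at roughly (5.0, 1.8) before and (6.7, 4.4) after.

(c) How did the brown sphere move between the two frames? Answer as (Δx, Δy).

(0.7, 2.7)

The brown sphere was at about (9.1, 1.1) and moved to about (9.8, 3.8).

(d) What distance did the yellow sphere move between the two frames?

1.3

The yellow sphere moved from about (6.5, 4.4) to (7.5, 3.5), a distance of √(1.0² + 0.9²) ≈ 1.3.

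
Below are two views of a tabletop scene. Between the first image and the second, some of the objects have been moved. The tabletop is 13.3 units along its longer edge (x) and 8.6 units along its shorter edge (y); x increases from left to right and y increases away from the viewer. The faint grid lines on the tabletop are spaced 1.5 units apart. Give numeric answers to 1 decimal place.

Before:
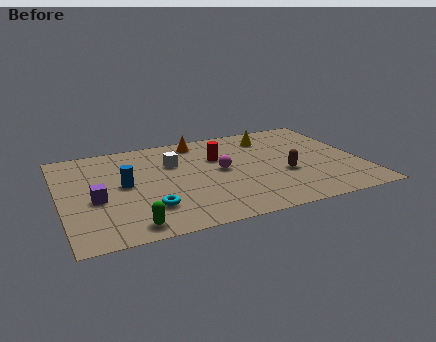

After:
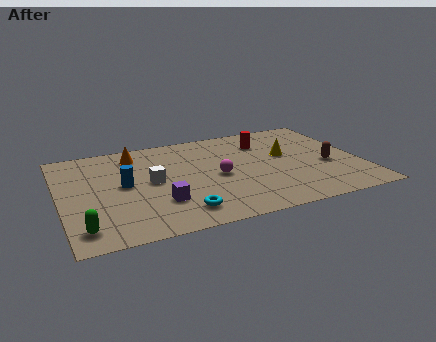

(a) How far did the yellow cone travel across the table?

2.0

The yellow cone moved from about (9.6, 6.9) to (10.1, 5.0), a distance of √(0.5² + 1.9²) ≈ 2.0.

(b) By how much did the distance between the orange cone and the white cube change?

+0.6

Before: roughly 2.1 units apart; after: 2.7. That's 0.6 units further apart.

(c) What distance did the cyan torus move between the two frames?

1.5

The cyan torus moved from about (3.7, 2.2) to (5.0, 1.5), a distance of √(1.3² + 0.7²) ≈ 1.5.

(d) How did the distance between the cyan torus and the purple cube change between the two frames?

-1.3

The distance was about 2.6 in the first image and 1.3 in the second, so they moved 1.3 units closer together.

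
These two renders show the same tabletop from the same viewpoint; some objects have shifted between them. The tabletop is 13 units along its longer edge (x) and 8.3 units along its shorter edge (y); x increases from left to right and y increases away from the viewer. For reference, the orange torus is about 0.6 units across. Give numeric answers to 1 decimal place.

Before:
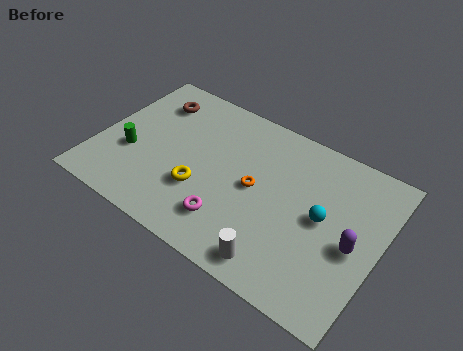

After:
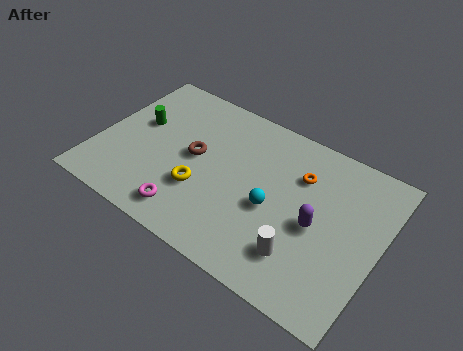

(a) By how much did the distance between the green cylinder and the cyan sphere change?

-2.2

They were about 8.9 units apart before and 6.7 after — 2.2 units closer together.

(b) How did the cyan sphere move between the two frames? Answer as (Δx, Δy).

(-2.2, -0.7)

The cyan sphere was at about (10.4, 4.3) and moved to about (8.2, 3.6).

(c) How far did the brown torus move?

3.2

From (2.0, 6.5) to (4.4, 4.4), the brown torus covered √(2.4² + 2.1²) ≈ 3.2 units.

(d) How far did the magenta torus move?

1.9

The magenta torus moved from about (6.5, 1.9) to (4.7, 1.3), a distance of √(1.8² + 0.6²) ≈ 1.9.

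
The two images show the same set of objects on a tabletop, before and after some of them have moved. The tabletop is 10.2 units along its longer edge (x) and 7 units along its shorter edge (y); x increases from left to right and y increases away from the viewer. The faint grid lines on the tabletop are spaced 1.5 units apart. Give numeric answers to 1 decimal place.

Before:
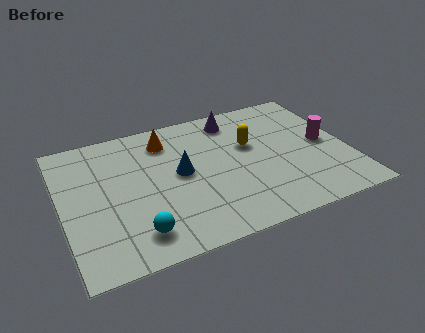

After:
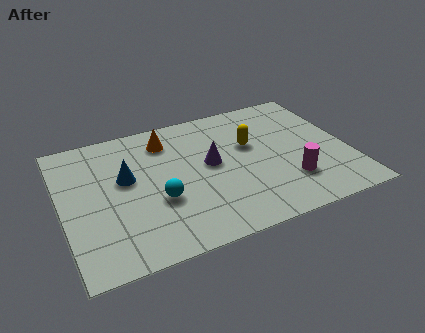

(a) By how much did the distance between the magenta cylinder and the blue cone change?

+0.8

The distance was about 5.2 in the first image and 6.0 in the second, so they moved 0.8 units further apart.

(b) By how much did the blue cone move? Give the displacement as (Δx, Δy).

(-1.9, 0.4)

The blue cone started near (4.2, 3.7) and ended near (2.3, 4.1).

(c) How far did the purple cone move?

2.4

From (6.4, 5.9) to (5.3, 3.8), the purple cone covered √(1.1² + 2.1²) ≈ 2.4 units.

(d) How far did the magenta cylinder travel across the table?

2.2

From (9.4, 3.5) to (7.9, 1.9), the magenta cylinder covered √(1.5² + 1.6²) ≈ 2.2 units.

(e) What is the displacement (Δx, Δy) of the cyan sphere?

(0.9, 1.3)

The cyan sphere started near (2.4, 1.3) and ended near (3.3, 2.6).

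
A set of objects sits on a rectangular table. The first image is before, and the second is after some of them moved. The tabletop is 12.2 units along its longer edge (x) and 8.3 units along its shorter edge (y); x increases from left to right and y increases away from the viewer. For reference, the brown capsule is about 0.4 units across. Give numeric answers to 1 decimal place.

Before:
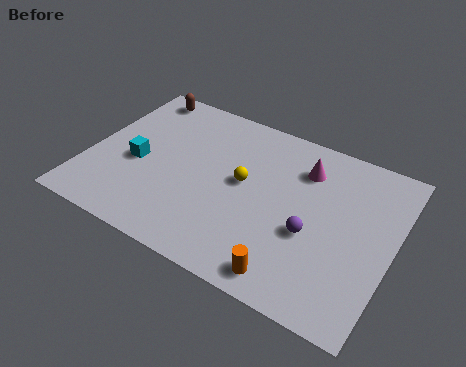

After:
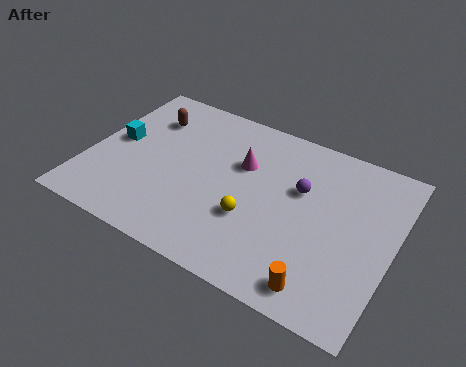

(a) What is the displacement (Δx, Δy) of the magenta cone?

(-2.4, -0.9)

The magenta cone started near (8.4, 6.3) and ended near (6.0, 5.4).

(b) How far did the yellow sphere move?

1.7

The yellow sphere was near (6.2, 4.5) before and (6.8, 2.9) after, so it travelled √(0.6² + 1.6²) ≈ 1.7 units.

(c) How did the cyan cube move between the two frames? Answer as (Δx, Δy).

(-1.0, 0.8)

From the two frames, the cyan cube sits at roughly (2.0, 3.6) before and (1.0, 4.4) after.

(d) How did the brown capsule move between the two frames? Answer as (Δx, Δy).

(0.6, -1.2)

The brown capsule was at about (1.4, 7.4) and moved to about (2.0, 6.2).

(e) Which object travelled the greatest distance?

the magenta cone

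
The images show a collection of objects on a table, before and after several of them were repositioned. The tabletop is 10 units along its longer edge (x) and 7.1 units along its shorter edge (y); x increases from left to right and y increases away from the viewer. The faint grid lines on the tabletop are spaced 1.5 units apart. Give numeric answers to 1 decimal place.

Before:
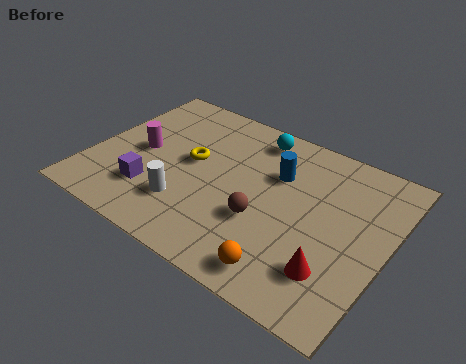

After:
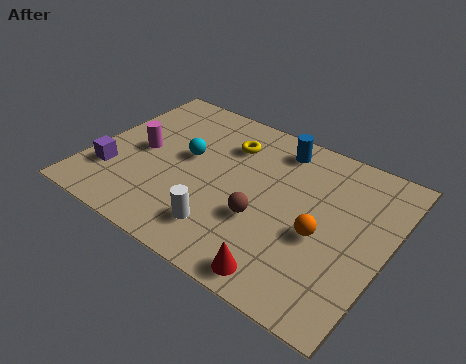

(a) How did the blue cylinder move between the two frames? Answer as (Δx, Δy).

(-0.2, 1.2)

The blue cylinder was at about (6.1, 4.8) and moved to about (5.9, 6.0).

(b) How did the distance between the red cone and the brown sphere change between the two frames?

-0.5

They were about 2.6 units apart before and 2.1 after — 0.5 units closer together.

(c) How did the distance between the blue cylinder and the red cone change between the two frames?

+1.5

Before: roughly 3.8 units apart; after: 5.3. That's 1.5 units further apart.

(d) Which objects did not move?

the brown sphere and the magenta cylinder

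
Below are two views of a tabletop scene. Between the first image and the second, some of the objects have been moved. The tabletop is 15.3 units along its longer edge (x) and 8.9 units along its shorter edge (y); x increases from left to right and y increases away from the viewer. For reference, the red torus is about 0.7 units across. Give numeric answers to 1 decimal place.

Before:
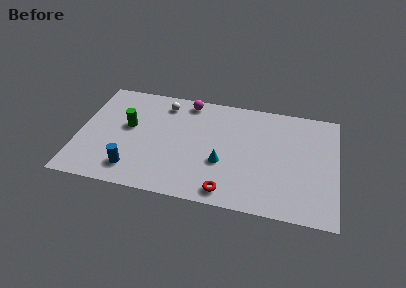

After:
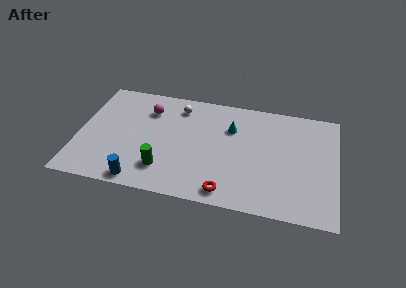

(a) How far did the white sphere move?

0.9

The white sphere moved from about (4.9, 7.4) to (5.8, 7.3), a distance of √(0.9² + 0.1²) ≈ 0.9.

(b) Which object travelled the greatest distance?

the green cylinder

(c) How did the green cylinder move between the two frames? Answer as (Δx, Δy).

(2.3, -3.0)

The green cylinder was at about (2.9, 5.1) and moved to about (5.2, 2.1).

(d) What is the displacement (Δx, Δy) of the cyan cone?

(0.4, 2.9)

The cyan cone was at about (8.6, 3.3) and moved to about (9.0, 6.2).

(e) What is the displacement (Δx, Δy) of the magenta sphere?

(-2.3, -1.2)

The magenta sphere was at about (6.3, 7.9) and moved to about (4.0, 6.7).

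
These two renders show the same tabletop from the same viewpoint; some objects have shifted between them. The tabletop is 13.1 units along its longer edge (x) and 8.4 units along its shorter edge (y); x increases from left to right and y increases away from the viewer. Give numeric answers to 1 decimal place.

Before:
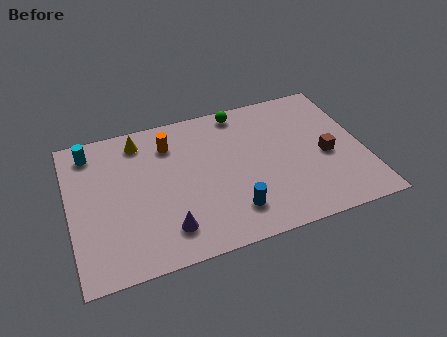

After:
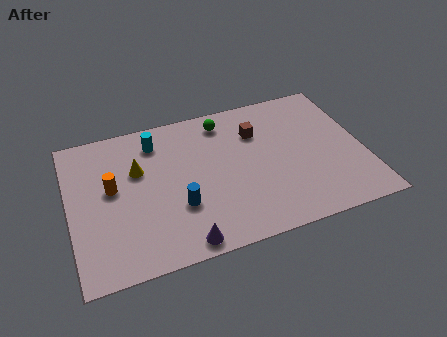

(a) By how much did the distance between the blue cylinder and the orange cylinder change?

-1.9

They were about 5.3 units apart before and 3.4 after — 1.9 units closer together.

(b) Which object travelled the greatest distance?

the brown cube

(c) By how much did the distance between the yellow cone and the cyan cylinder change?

-0.5

Before: roughly 2.2 units apart; after: 1.7. That's 0.5 units closer together.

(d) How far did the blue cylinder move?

2.5

The blue cylinder moved from about (7.0, 1.8) to (4.7, 2.8), a distance of √(2.3² + 1.0²) ≈ 2.5.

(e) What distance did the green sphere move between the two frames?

0.9

From (7.9, 7.5) to (7.1, 7.1), the green sphere covered √(0.8² + 0.4²) ≈ 0.9 units.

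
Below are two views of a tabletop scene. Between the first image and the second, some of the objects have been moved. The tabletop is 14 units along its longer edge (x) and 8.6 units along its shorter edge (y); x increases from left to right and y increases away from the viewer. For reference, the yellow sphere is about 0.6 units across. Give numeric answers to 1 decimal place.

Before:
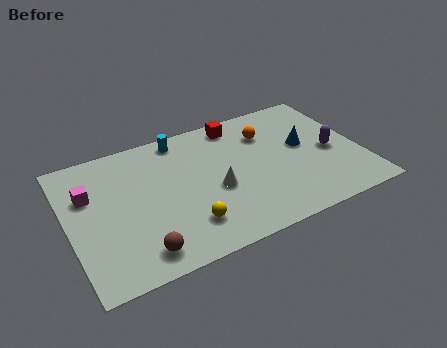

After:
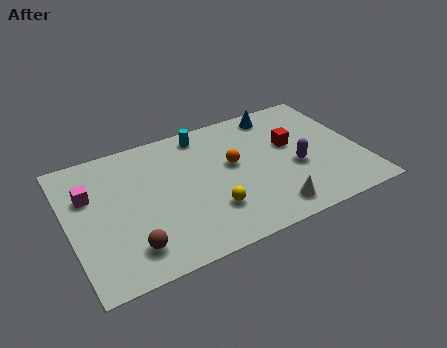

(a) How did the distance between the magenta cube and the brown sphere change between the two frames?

-0.5

The distance was about 4.8 in the first image and 4.3 in the second, so they moved 0.5 units closer together.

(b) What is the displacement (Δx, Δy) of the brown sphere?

(-0.4, 0.4)

The brown sphere was at about (3.0, 1.3) and moved to about (2.6, 1.7).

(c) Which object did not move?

the magenta cube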